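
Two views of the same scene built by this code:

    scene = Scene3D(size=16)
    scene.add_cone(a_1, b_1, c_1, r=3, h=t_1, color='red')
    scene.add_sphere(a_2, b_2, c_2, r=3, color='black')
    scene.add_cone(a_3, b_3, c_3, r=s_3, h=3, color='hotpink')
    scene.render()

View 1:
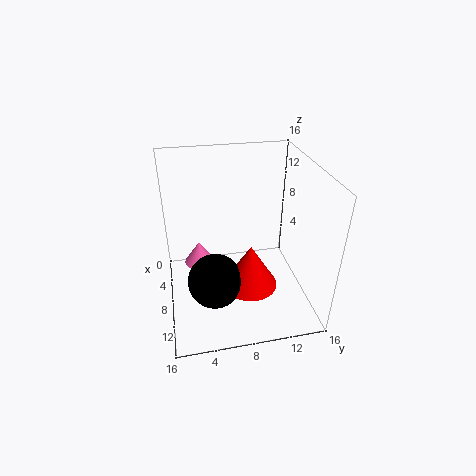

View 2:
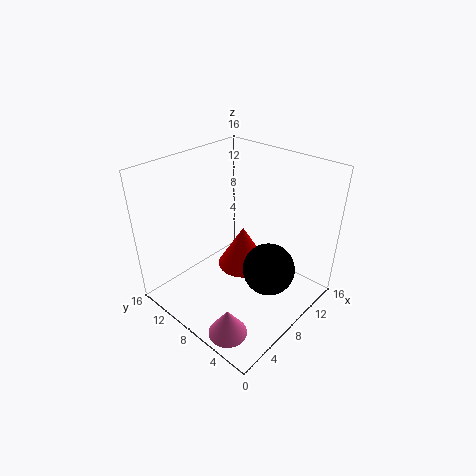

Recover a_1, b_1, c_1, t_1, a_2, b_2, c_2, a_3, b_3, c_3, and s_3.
a_1 = 10; b_1 = 9; c_1 = 3; t_1 = 5; a_2 = 10; b_2 = 5; c_2 = 4; a_3 = 2; b_3 = 4; c_3 = 1; s_3 = 2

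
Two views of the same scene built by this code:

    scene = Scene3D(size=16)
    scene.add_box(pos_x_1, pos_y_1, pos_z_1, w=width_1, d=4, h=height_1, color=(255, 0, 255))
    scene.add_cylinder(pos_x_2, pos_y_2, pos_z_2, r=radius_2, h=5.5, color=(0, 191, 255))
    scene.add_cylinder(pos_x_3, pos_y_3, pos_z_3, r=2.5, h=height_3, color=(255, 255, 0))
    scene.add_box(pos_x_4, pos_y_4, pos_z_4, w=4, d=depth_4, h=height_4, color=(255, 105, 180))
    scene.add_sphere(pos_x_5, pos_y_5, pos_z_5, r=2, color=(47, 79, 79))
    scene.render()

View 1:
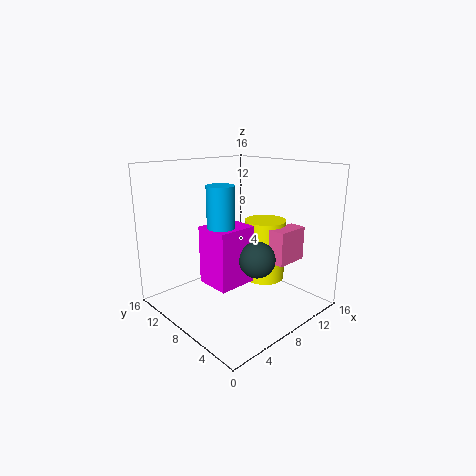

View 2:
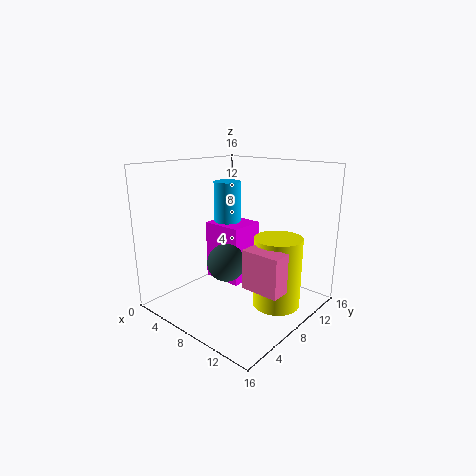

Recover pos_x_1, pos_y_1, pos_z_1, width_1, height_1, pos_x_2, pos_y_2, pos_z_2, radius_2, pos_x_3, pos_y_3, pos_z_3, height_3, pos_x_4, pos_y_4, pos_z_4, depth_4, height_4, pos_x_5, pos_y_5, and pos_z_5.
pos_x_1 = 4.5, pos_y_1 = 6.5, pos_z_1 = 3, width_1 = 4.5, height_1 = 6.5, pos_x_2 = 6, pos_y_2 = 8.5, pos_z_2 = 8.5, radius_2 = 1.5, pos_x_3 = 13, pos_y_3 = 8.5, pos_z_3 = 1.5, height_3 = 7.5, pos_x_4 = 11.5, pos_y_4 = 4.5, pos_z_4 = 4.5, depth_4 = 2, height_4 = 4, pos_x_5 = 8.5, pos_y_5 = 5.5, pos_z_5 = 6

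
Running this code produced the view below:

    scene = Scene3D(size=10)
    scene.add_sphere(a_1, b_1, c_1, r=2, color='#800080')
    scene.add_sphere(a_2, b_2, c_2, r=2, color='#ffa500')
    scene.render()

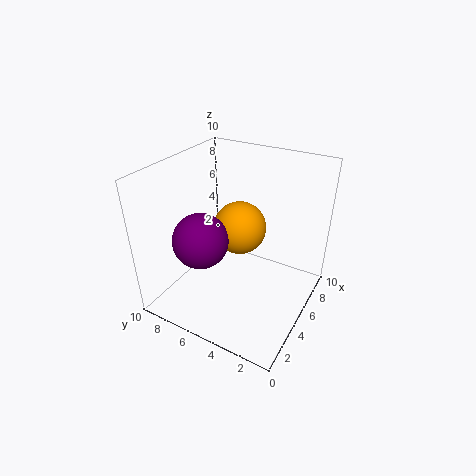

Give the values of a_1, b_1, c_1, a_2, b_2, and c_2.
a_1 = 4
b_1 = 7.5
c_1 = 4.5
a_2 = 7
b_2 = 6
c_2 = 4.5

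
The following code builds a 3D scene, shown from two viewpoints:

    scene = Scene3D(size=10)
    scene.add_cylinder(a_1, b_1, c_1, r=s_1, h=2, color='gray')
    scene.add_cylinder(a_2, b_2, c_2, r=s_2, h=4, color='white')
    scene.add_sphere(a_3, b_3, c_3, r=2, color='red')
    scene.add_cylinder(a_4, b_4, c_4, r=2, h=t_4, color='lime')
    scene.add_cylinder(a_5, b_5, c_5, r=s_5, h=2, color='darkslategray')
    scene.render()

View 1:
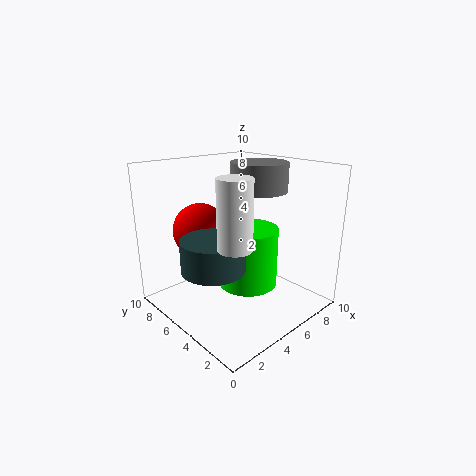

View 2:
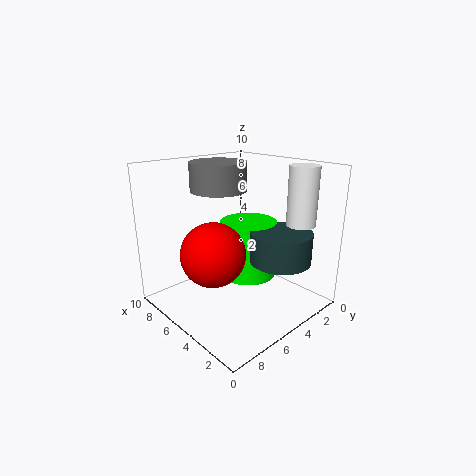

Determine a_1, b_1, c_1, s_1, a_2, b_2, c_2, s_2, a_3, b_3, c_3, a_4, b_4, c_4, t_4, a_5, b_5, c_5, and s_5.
a_1 = 7; b_1 = 5; c_1 = 8; s_1 = 2; a_2 = 2; b_2 = 2; c_2 = 6; s_2 = 1; a_3 = 4; b_3 = 8; c_3 = 5; a_4 = 5; b_4 = 4; c_4 = 2; t_4 = 4; a_5 = 2; b_5 = 4; c_5 = 4; s_5 = 2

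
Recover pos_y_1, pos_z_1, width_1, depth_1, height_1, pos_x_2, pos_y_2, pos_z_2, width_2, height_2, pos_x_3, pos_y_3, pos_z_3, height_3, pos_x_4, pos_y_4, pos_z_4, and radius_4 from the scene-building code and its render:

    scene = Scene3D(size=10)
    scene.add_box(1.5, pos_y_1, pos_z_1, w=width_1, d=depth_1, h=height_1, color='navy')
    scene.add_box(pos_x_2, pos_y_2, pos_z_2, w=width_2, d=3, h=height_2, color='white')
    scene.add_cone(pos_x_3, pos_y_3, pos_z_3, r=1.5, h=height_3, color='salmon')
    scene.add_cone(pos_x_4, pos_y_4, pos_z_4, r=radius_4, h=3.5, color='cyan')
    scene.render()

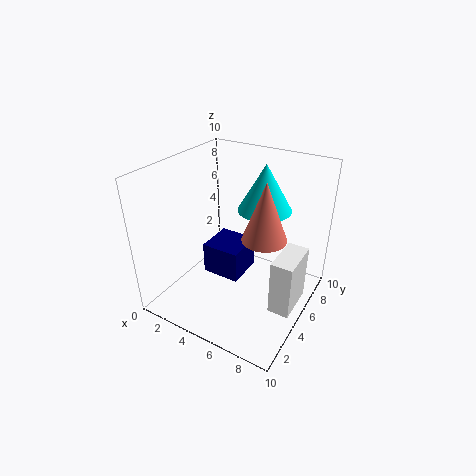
pos_y_1 = 5.5, pos_z_1 = 0.5, width_1 = 3, depth_1 = 3, height_1 = 2.5, pos_x_2 = 8, pos_y_2 = 4, pos_z_2 = 0.5, width_2 = 1.5, height_2 = 4, pos_x_3 = 7, pos_y_3 = 5, pos_z_3 = 5.5, height_3 = 4, pos_x_4 = 5.5, pos_y_4 = 8, pos_z_4 = 6, radius_4 = 2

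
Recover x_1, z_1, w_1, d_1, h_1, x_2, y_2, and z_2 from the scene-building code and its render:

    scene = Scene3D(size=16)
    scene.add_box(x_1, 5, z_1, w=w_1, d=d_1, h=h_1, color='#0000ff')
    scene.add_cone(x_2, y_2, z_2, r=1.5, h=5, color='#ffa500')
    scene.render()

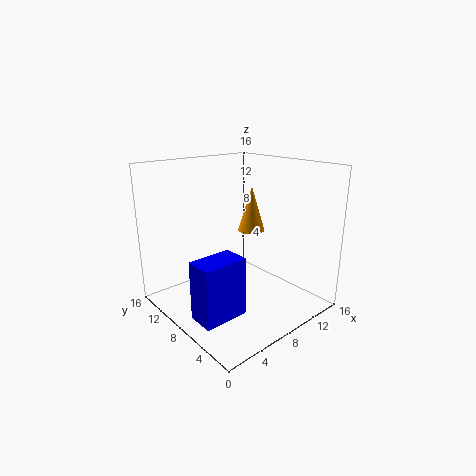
x_1 = 1.5
z_1 = 0.5
w_1 = 5
d_1 = 3
h_1 = 6.5
x_2 = 10
y_2 = 8
z_2 = 8.5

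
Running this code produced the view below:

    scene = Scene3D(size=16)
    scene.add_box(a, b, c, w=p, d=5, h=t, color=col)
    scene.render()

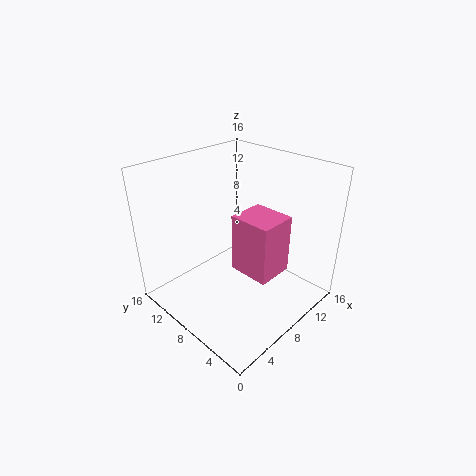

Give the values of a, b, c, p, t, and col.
a = 8.5
b = 4.5
c = 3
p = 4.5
t = 7
col = 'hotpink'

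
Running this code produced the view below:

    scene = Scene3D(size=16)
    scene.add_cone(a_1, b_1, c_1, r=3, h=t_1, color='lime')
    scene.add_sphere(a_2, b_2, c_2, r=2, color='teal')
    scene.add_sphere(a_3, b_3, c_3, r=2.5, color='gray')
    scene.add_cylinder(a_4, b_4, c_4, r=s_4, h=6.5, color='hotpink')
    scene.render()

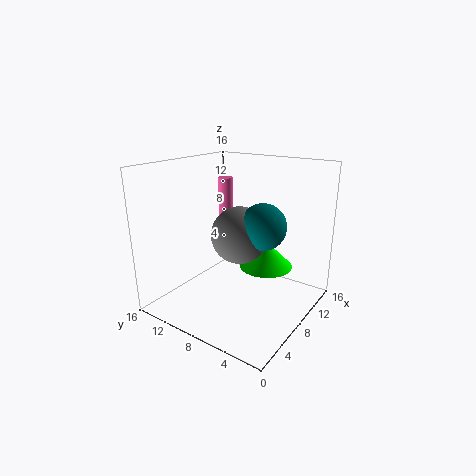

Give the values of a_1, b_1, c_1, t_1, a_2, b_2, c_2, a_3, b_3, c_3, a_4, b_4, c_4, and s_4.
a_1 = 10, b_1 = 5.5, c_1 = 4.5, t_1 = 3, a_2 = 3, b_2 = 2, c_2 = 12, a_3 = 2.5, b_3 = 4, c_3 = 11, a_4 = 14.5, b_4 = 14.5, c_4 = 6.5, s_4 = 1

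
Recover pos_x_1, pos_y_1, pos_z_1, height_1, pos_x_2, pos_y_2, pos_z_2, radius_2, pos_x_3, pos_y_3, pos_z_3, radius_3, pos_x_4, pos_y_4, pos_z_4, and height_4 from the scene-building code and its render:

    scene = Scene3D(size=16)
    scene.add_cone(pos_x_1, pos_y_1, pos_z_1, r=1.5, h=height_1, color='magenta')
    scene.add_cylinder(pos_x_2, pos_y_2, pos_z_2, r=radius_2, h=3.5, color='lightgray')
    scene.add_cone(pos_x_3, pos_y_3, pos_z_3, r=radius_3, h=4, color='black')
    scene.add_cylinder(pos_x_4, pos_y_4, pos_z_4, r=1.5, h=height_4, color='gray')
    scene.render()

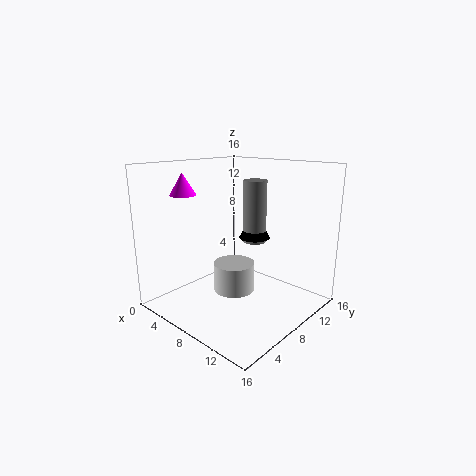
pos_x_1 = 2.5
pos_y_1 = 5
pos_z_1 = 12.5
height_1 = 2.5
pos_x_2 = 6
pos_y_2 = 9.5
pos_z_2 = 0.5
radius_2 = 2.5
pos_x_3 = 5.5
pos_y_3 = 14
pos_z_3 = 6
radius_3 = 2
pos_x_4 = 5.5
pos_y_4 = 14
pos_z_4 = 5.5
height_4 = 8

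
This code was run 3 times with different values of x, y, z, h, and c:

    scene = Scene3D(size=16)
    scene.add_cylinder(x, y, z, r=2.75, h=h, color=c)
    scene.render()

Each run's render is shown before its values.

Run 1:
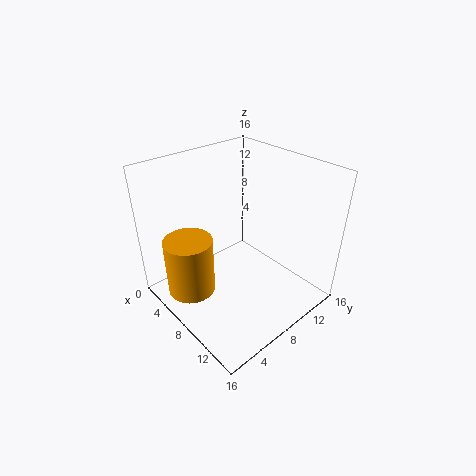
x = 4.75; y = 3.5; z = 1.25; h = 6.75; c = 'orange'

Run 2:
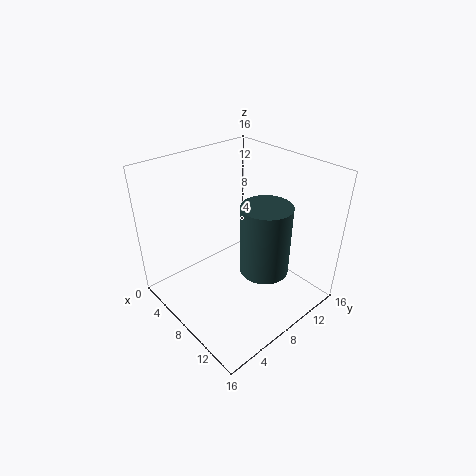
x = 10.5; y = 9.75; z = 4.25; h = 8; c = 'darkslategray'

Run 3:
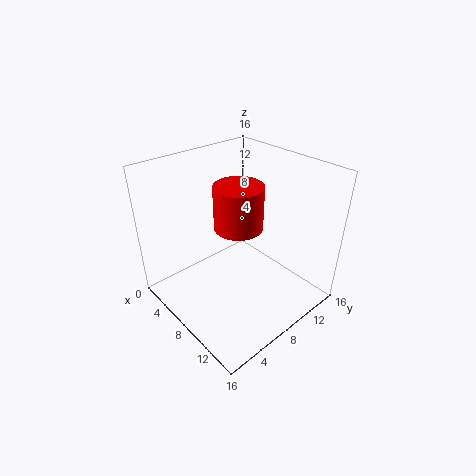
x = 7.25; y = 8.75; z = 8.75; h = 5; c = 'red'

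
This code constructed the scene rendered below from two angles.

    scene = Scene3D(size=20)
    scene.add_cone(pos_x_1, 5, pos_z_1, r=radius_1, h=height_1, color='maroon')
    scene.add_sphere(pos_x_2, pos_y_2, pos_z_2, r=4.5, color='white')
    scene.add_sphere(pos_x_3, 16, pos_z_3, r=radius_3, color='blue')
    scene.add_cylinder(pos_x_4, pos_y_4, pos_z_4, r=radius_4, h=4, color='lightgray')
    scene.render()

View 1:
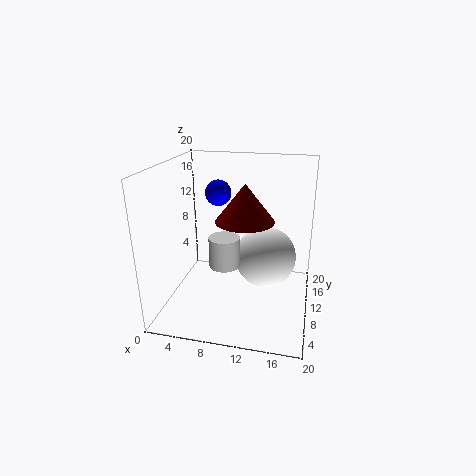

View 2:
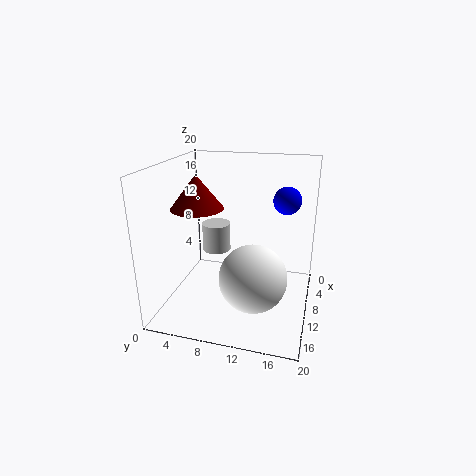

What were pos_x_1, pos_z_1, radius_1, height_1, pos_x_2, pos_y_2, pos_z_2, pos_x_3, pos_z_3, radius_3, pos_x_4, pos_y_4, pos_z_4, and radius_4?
pos_x_1 = 12, pos_z_1 = 14.5, radius_1 = 3.5, height_1 = 4.5, pos_x_2 = 13.5, pos_y_2 = 13, pos_z_2 = 6, pos_x_3 = 5.5, pos_z_3 = 14.5, radius_3 = 2, pos_x_4 = 9, pos_y_4 = 6.5, pos_z_4 = 7.5, radius_4 = 2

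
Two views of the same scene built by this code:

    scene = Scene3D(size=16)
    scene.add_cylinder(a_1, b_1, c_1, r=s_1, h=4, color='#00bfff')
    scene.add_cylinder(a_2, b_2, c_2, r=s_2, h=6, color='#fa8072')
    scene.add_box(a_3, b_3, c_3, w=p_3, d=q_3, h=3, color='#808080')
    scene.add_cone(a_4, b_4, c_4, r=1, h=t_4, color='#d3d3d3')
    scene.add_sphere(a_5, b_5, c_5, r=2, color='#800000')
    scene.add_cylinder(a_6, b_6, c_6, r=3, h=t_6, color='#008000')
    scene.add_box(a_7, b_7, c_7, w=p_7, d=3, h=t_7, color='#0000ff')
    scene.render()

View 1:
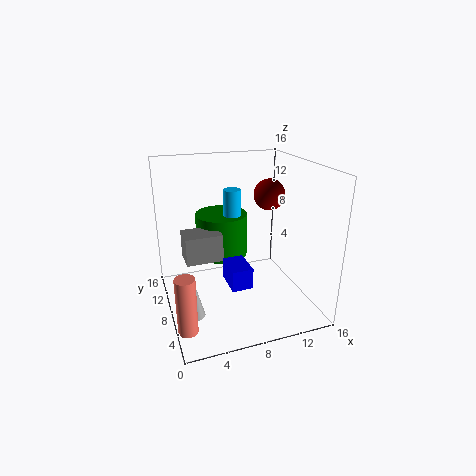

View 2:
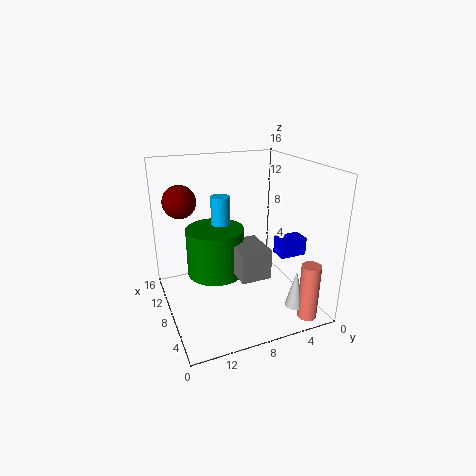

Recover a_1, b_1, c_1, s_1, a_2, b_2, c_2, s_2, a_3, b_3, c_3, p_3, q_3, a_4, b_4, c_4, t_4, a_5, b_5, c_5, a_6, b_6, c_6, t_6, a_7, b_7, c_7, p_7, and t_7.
a_1 = 8, b_1 = 10, c_1 = 9, s_1 = 1, a_2 = 1, b_2 = 3, c_2 = 1, s_2 = 1, a_3 = 2, b_3 = 7, c_3 = 6, p_3 = 4, q_3 = 3, a_4 = 2, b_4 = 4, c_4 = 2, t_4 = 4, a_5 = 14, b_5 = 13, c_5 = 11, a_6 = 7, b_6 = 11, c_6 = 5, t_6 = 5, a_7 = 5, b_7 = 1, c_7 = 6, p_7 = 2, t_7 = 2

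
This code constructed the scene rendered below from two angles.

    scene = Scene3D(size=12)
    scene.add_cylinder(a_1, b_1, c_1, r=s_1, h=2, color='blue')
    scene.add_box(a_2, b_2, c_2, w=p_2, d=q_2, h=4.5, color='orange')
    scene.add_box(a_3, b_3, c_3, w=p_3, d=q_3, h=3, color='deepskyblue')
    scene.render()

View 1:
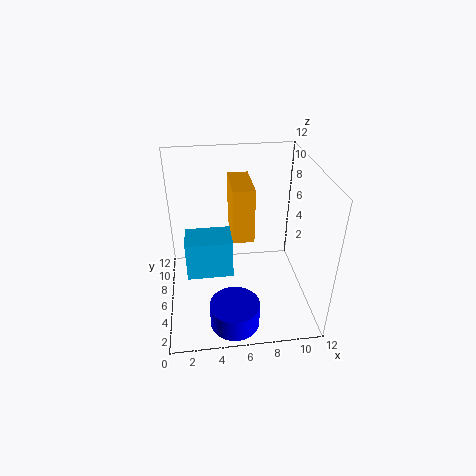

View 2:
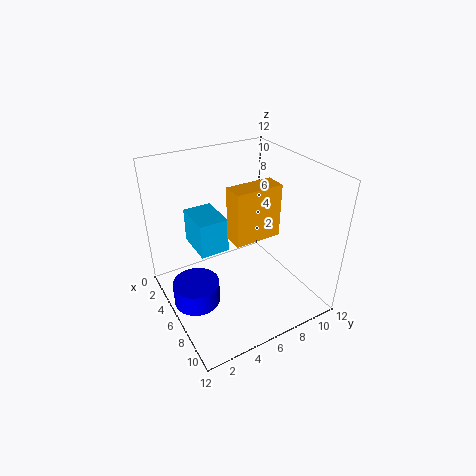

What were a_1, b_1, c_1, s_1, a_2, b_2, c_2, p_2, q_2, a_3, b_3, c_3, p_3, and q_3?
a_1 = 5.25, b_1 = 2.25, c_1 = 0.25, s_1 = 2, a_2 = 5.5, b_2 = 5.25, c_2 = 6, p_2 = 1.75, q_2 = 4, a_3 = 1.75, b_3 = 3, c_3 = 4.5, p_3 = 3.5, q_3 = 2.5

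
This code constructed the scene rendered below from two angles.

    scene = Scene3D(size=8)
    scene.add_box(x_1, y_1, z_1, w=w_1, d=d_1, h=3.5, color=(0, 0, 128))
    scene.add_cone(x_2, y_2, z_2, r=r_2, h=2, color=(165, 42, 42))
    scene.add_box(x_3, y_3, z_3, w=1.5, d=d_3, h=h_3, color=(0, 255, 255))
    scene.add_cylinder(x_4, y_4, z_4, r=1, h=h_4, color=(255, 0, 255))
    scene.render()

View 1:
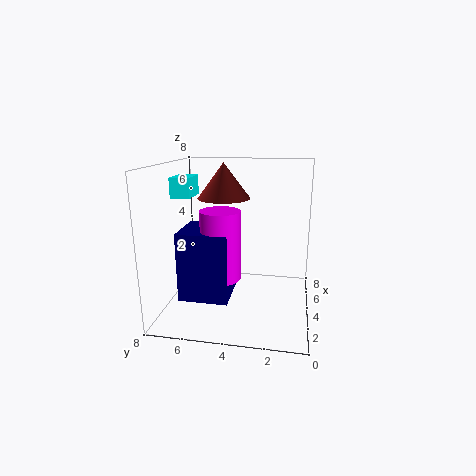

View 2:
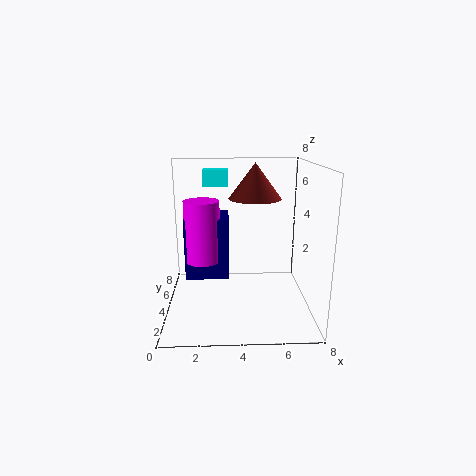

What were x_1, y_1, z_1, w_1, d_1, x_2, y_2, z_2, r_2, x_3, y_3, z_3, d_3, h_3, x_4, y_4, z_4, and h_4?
x_1 = 1, y_1 = 4, z_1 = 1.5, w_1 = 2.5, d_1 = 2.5, x_2 = 5, y_2 = 5, z_2 = 6, r_2 = 1.5, x_3 = 2, y_3 = 6, z_3 = 6.5, d_3 = 1, h_3 = 1, x_4 = 2, y_4 = 4.5, z_4 = 2.5, h_4 = 3.5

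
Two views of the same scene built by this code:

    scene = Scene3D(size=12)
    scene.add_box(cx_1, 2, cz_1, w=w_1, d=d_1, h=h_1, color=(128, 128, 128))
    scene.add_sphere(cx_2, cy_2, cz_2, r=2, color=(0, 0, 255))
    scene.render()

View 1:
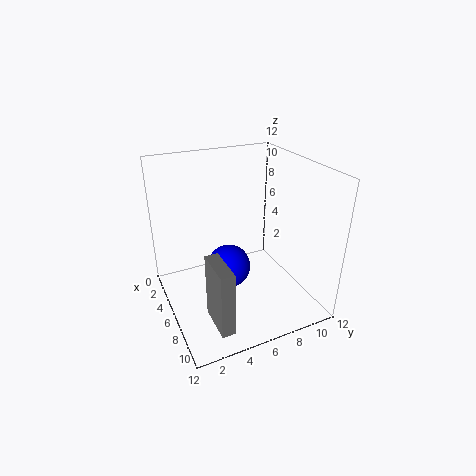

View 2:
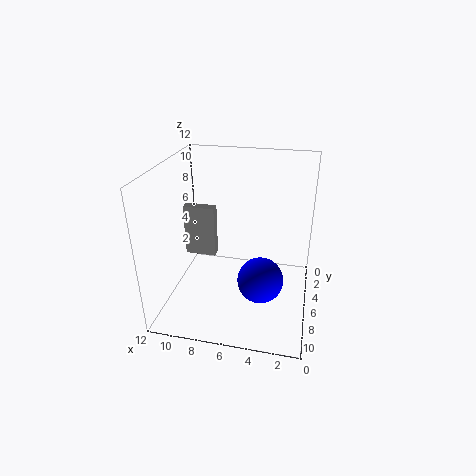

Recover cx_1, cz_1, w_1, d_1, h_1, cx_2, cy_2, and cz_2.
cx_1 = 9
cz_1 = 2
w_1 = 3
d_1 = 1
h_1 = 5
cx_2 = 4
cy_2 = 6
cz_2 = 2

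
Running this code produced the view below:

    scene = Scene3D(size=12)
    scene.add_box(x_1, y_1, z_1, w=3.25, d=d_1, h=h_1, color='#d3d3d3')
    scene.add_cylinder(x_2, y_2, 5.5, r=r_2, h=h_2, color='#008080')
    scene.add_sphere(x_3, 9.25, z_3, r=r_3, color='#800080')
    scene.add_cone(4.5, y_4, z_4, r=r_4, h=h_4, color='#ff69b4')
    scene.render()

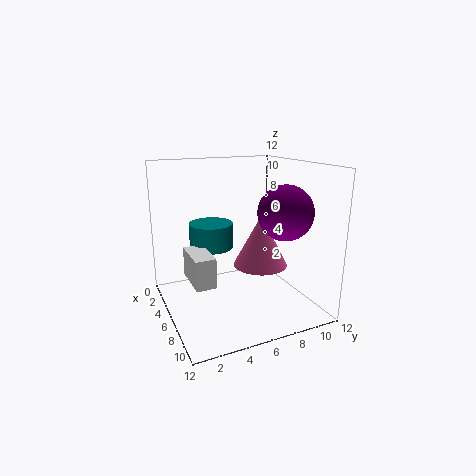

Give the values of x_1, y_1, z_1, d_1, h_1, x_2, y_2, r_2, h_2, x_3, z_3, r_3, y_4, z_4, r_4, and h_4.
x_1 = 6.25
y_1 = 1.25
z_1 = 3.75
d_1 = 1.5
h_1 = 2.25
x_2 = 5.75
y_2 = 3.75
r_2 = 1.75
h_2 = 2
x_3 = 8
z_3 = 8.25
r_3 = 2.25
y_4 = 9
z_4 = 2.5
r_4 = 2.5
h_4 = 4.75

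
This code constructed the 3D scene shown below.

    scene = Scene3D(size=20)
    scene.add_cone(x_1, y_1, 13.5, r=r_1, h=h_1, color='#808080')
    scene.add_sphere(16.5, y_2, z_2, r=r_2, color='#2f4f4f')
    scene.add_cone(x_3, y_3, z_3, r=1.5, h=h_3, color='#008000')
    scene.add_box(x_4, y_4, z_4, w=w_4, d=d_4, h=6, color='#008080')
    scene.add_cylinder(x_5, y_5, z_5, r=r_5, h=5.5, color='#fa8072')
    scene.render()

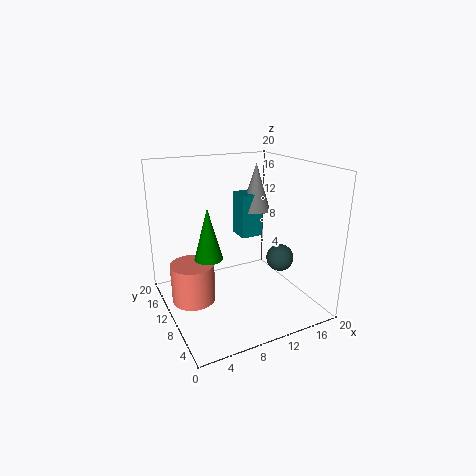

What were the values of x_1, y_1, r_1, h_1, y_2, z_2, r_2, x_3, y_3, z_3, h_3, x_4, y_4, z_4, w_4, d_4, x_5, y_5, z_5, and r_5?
x_1 = 13, y_1 = 10.5, r_1 = 2, h_1 = 6.5, y_2 = 9, z_2 = 6, r_2 = 2, x_3 = 2.5, y_3 = 2, z_3 = 12, h_3 = 5.5, x_4 = 10.5, y_4 = 9.5, z_4 = 10, w_4 = 3, d_4 = 3, x_5 = 3.5, y_5 = 11, z_5 = 1.5, r_5 = 3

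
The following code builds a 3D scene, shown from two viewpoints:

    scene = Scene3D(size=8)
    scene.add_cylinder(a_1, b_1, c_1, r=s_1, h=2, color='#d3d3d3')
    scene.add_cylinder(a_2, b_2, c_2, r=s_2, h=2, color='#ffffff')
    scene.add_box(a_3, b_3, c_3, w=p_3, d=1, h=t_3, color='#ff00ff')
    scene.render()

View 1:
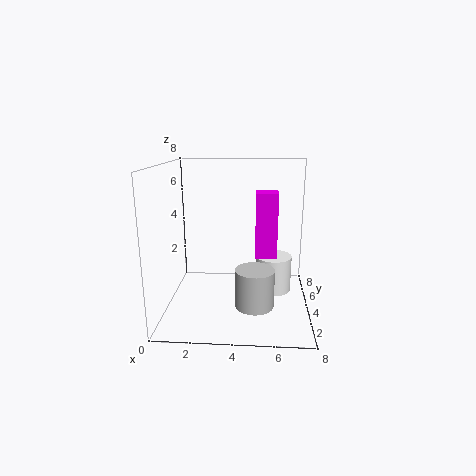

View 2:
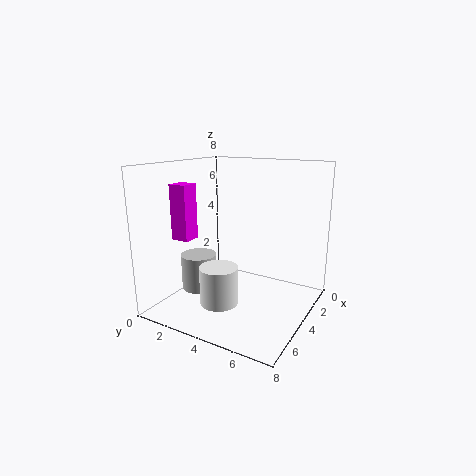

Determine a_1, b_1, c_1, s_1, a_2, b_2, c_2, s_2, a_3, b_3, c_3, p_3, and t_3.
a_1 = 5
b_1 = 2
c_1 = 1
s_1 = 1
a_2 = 6
b_2 = 4
c_2 = 1
s_2 = 1
a_3 = 5
b_3 = 1
c_3 = 4
p_3 = 1
t_3 = 3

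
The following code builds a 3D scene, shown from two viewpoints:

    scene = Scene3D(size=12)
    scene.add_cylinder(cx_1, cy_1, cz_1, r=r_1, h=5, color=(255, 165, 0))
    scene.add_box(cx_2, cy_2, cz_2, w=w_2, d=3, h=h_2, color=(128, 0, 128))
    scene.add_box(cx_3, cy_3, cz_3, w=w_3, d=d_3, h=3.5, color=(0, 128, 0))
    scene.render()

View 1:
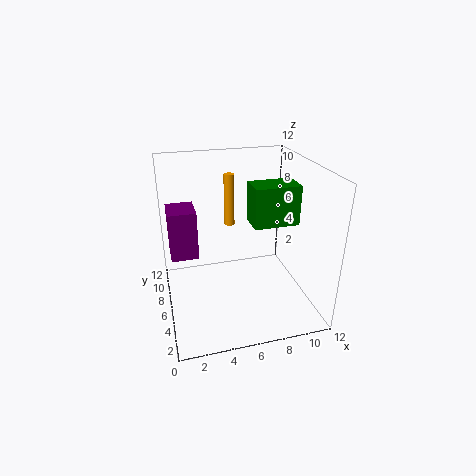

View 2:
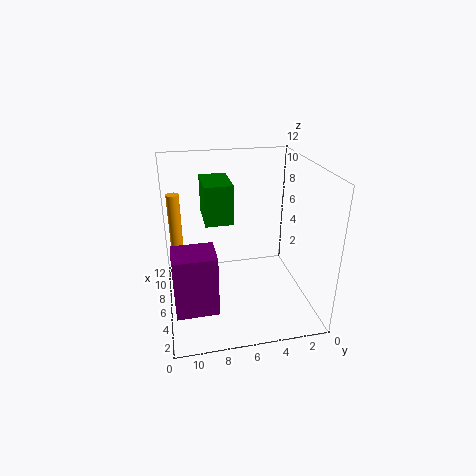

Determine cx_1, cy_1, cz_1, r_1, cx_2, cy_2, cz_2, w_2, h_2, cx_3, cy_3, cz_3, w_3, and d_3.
cx_1 = 6.5; cy_1 = 11; cz_1 = 5; r_1 = 0.5; cx_2 = 0.5; cy_2 = 8.5; cz_2 = 3; w_2 = 2.5; h_2 = 4.5; cx_3 = 7.5; cy_3 = 6; cz_3 = 6.5; w_3 = 4; d_3 = 2.5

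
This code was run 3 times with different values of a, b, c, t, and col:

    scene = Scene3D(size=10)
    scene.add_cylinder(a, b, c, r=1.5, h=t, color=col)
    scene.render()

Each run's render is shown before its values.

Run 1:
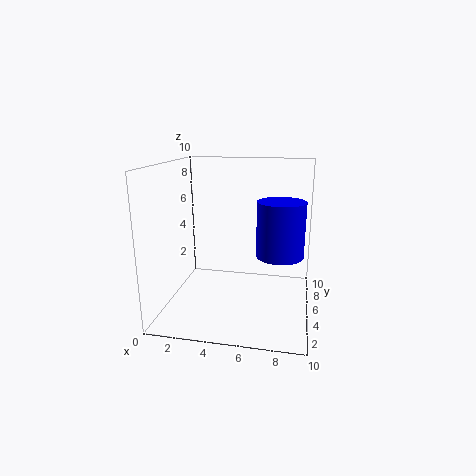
a = 8; b = 3.5; c = 4.5; t = 3.5; col = 'blue'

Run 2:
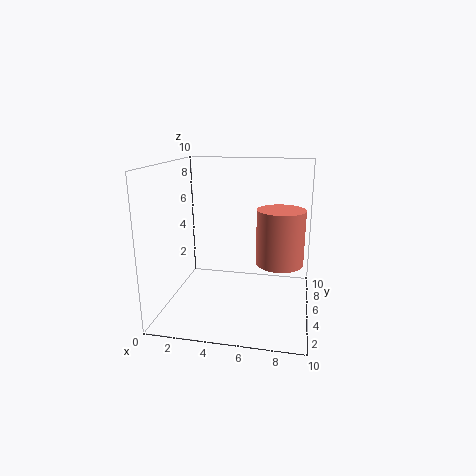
a = 8; b = 3.5; c = 4; t = 3.5; col = 'salmon'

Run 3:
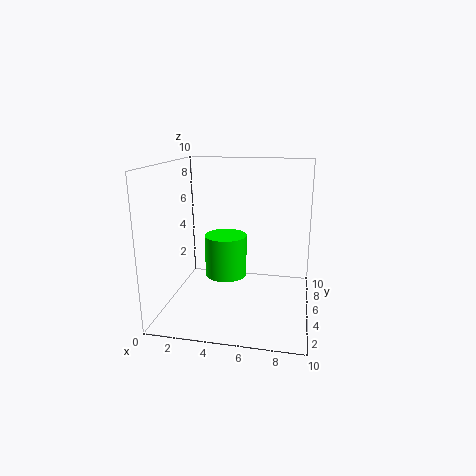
a = 4; b = 5.5; c = 2; t = 3; col = 'lime'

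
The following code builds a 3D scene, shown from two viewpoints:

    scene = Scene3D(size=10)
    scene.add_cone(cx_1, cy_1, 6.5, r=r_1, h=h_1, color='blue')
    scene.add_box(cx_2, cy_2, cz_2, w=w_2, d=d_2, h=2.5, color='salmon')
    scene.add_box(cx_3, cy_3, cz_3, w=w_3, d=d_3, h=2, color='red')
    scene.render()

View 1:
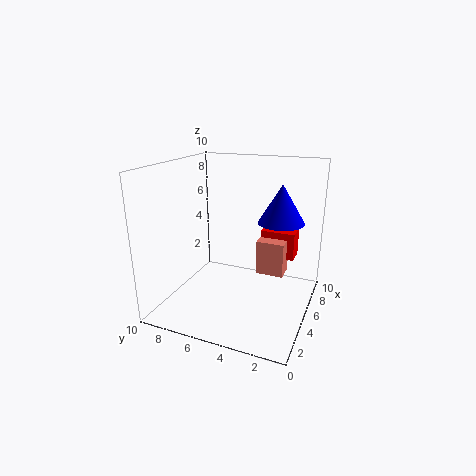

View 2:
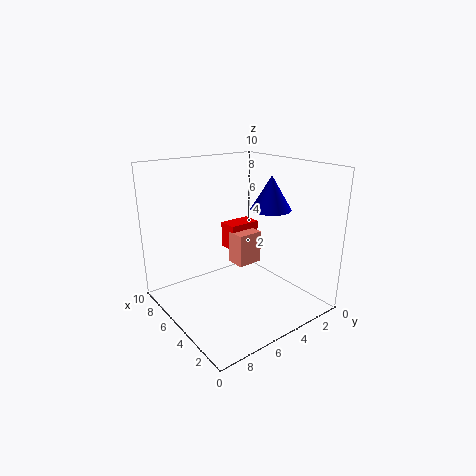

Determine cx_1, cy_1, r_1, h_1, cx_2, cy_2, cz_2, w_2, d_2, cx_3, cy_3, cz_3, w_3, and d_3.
cx_1 = 5, cy_1 = 2, r_1 = 1.5, h_1 = 2.5, cx_2 = 6, cy_2 = 2, cz_2 = 2, w_2 = 1.5, d_2 = 2, cx_3 = 7, cy_3 = 1.5, cz_3 = 3, w_3 = 1.5, d_3 = 2.5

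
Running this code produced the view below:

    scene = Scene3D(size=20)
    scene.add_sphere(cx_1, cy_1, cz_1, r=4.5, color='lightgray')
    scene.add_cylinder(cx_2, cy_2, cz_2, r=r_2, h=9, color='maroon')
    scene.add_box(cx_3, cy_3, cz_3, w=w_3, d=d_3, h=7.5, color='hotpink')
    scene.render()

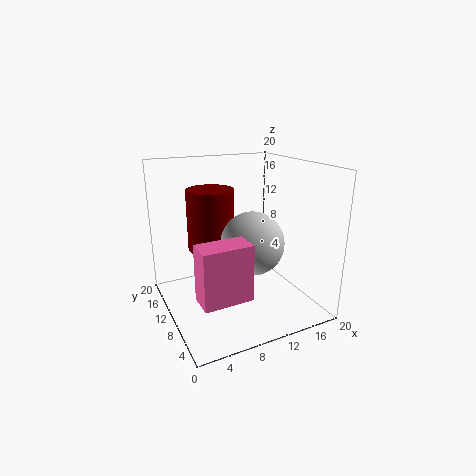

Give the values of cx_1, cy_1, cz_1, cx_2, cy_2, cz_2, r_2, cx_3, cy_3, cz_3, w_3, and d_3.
cx_1 = 12, cy_1 = 9.5, cz_1 = 9, cx_2 = 8, cy_2 = 15, cz_2 = 7, r_2 = 3.5, cx_3 = 2.5, cy_3 = 3.5, cz_3 = 4, w_3 = 6.5, d_3 = 3.5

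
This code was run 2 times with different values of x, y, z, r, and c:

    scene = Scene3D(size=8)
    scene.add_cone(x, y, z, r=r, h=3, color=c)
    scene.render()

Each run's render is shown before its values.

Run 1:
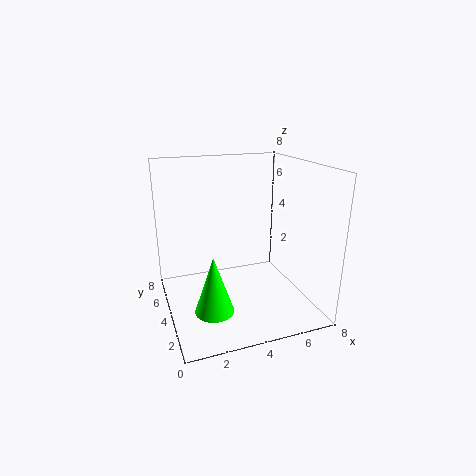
x = 2; y = 2; z = 1; r = 1; c = 'lime'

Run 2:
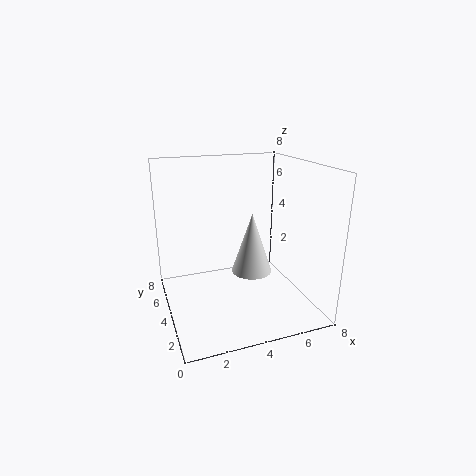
x = 4; y = 2; z = 3; r = 1; c = 'lightgray'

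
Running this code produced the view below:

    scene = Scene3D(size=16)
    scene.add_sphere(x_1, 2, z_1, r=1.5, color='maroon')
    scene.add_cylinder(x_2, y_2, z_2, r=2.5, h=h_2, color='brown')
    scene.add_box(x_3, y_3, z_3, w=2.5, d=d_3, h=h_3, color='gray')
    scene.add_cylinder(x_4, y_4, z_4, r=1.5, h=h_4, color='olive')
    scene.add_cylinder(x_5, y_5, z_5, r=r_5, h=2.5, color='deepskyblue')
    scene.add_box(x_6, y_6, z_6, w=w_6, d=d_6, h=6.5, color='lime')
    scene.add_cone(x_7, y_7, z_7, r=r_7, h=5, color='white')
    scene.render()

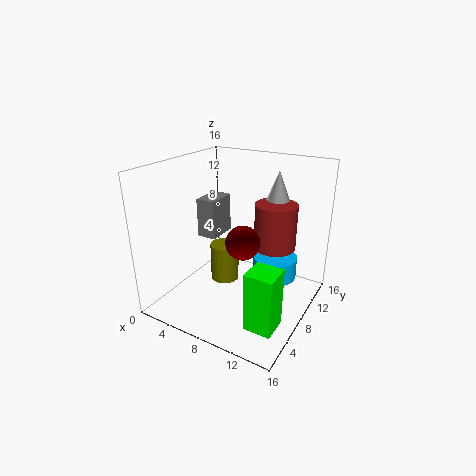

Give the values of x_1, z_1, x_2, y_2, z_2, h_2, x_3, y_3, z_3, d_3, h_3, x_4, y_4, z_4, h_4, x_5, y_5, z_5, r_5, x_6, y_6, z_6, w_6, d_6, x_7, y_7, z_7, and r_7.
x_1 = 12; z_1 = 11; x_2 = 10.5; y_2 = 12.5; z_2 = 5.5; h_2 = 5.5; x_3 = 0.5; y_3 = 10.5; z_3 = 5.5; d_3 = 4; h_3 = 5; x_4 = 7.5; y_4 = 6; z_4 = 4; h_4 = 4; x_5 = 11.5; y_5 = 10.5; z_5 = 3; r_5 = 2.5; x_6 = 11.5; y_6 = 3; z_6 = 0.5; w_6 = 3; d_6 = 3; x_7 = 10; y_7 = 14; z_7 = 9.5; r_7 = 2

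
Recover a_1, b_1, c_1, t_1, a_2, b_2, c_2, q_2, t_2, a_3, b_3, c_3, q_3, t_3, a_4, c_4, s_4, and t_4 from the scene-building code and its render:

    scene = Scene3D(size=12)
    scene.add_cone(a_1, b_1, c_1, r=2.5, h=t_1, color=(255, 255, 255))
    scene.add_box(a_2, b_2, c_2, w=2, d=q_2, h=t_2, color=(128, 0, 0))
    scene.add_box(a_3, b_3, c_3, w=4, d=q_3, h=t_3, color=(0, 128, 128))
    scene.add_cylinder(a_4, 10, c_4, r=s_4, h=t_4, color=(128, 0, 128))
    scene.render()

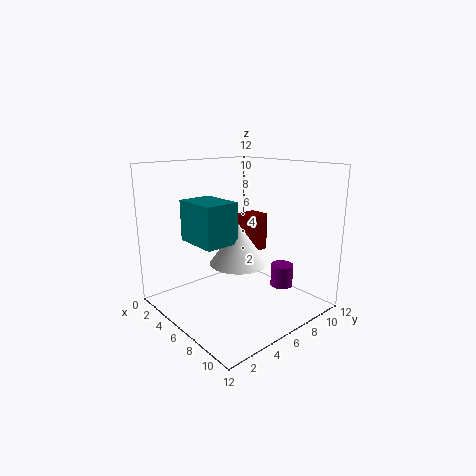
a_1 = 5.5, b_1 = 6.5, c_1 = 3.5, t_1 = 3.5, a_2 = 2.5, b_2 = 8.5, c_2 = 3.5, q_2 = 2.5, t_2 = 3.5, a_3 = 2, b_3 = 3, c_3 = 5.5, q_3 = 3, t_3 = 3.5, a_4 = 7.5, c_4 = 1, s_4 = 1, t_4 = 2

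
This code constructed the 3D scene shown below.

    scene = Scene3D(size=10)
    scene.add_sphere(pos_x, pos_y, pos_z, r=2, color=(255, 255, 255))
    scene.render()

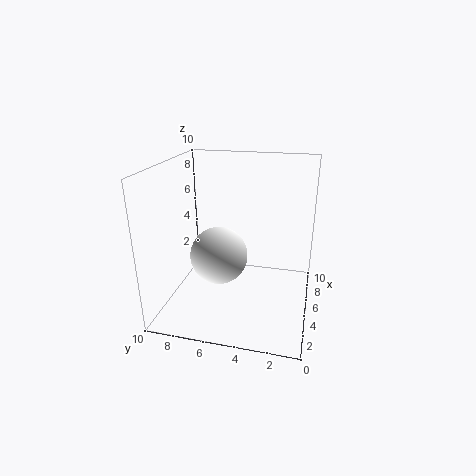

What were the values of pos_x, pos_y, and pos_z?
pos_x = 4.5
pos_y = 6.25
pos_z = 3.75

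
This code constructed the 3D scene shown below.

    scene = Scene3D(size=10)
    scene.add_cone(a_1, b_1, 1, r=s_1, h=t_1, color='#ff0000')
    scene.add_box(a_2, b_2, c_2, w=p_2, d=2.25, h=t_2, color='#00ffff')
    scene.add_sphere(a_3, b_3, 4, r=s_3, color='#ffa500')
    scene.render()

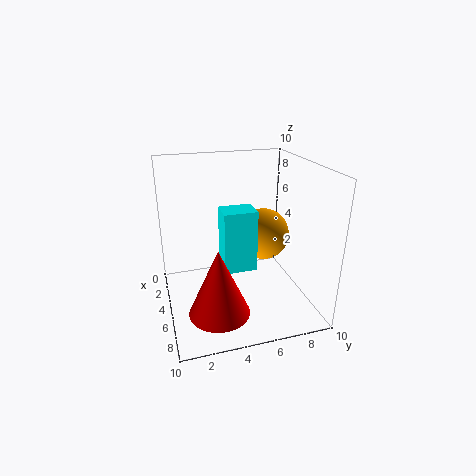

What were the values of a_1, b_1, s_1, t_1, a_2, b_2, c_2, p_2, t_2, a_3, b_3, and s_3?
a_1 = 7.5, b_1 = 3, s_1 = 2, t_1 = 4.5, a_2 = 4.5, b_2 = 3.75, c_2 = 3, p_2 = 1.75, t_2 = 4.25, a_3 = 2.75, b_3 = 7.75, s_3 = 2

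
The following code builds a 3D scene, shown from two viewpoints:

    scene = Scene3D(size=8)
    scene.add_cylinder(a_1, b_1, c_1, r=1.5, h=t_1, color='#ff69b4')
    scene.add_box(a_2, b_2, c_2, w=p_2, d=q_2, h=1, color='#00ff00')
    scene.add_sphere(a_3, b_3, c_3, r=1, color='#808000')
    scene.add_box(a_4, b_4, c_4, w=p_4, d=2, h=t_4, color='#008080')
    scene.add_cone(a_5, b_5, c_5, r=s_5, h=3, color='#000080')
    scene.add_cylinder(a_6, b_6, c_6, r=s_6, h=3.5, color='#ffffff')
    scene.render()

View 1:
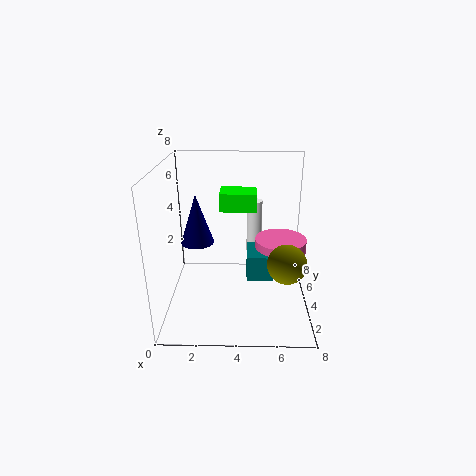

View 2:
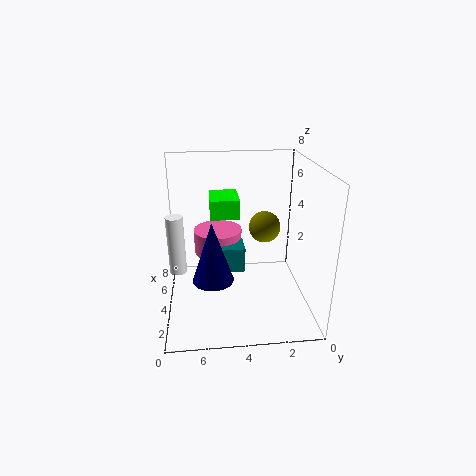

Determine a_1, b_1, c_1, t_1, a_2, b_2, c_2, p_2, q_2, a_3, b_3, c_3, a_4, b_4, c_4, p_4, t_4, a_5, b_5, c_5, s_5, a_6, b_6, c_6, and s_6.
a_1 = 6.5; b_1 = 5; c_1 = 2; t_1 = 1.5; a_2 = 3; b_2 = 4; c_2 = 5.5; p_2 = 2; q_2 = 1.5; a_3 = 6.5; b_3 = 2; c_3 = 3.5; a_4 = 4.5; b_4 = 3.5; c_4 = 1.5; p_4 = 1.5; t_4 = 1.5; a_5 = 1.5; b_5 = 5.5; c_5 = 3; s_5 = 1; a_6 = 5; b_6 = 7.5; c_6 = 1.5; s_6 = 0.5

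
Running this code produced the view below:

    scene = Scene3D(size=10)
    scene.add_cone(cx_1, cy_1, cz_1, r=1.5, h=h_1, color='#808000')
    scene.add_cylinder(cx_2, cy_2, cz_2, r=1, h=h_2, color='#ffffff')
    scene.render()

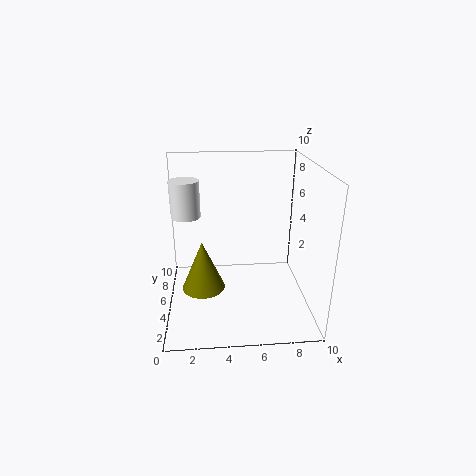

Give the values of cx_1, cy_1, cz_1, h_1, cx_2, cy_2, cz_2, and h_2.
cx_1 = 2.5; cy_1 = 4.5; cz_1 = 1.5; h_1 = 3.5; cx_2 = 1.5; cy_2 = 5.5; cz_2 = 6.5; h_2 = 2.5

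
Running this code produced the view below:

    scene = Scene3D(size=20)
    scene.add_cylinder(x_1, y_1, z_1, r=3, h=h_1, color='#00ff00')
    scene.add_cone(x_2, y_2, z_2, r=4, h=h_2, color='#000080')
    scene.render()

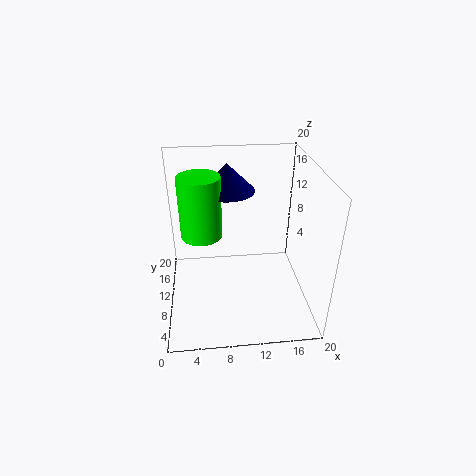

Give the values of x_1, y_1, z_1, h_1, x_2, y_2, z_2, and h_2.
x_1 = 5; y_1 = 13; z_1 = 9; h_1 = 9; x_2 = 9; y_2 = 15; z_2 = 15; h_2 = 4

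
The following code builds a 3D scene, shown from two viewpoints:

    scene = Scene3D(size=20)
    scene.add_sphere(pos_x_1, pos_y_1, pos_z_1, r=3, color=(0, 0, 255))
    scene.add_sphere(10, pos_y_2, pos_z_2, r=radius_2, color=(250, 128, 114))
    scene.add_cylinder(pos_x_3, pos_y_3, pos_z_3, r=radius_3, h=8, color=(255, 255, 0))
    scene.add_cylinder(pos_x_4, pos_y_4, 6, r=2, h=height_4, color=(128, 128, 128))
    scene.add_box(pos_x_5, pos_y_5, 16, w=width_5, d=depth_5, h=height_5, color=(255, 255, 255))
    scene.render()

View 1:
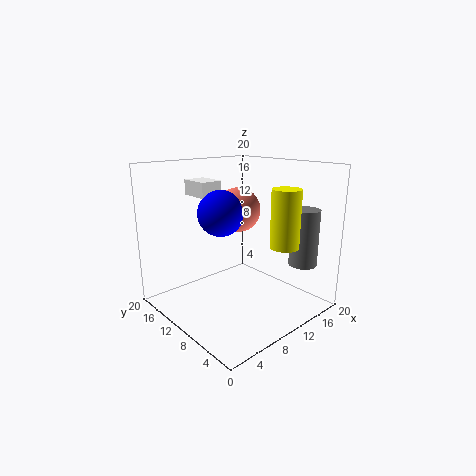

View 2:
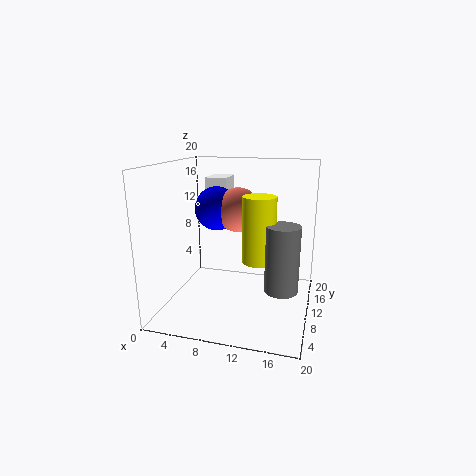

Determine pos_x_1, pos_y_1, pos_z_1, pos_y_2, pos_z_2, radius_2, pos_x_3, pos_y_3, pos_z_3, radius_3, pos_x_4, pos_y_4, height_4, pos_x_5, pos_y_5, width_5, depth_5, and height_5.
pos_x_1 = 7
pos_y_1 = 10
pos_z_1 = 14
pos_y_2 = 10
pos_z_2 = 14
radius_2 = 3
pos_x_3 = 14
pos_y_3 = 5
pos_z_3 = 9
radius_3 = 2
pos_x_4 = 17
pos_y_4 = 4
height_4 = 8
pos_x_5 = 5
pos_y_5 = 11
width_5 = 3
depth_5 = 4
height_5 = 2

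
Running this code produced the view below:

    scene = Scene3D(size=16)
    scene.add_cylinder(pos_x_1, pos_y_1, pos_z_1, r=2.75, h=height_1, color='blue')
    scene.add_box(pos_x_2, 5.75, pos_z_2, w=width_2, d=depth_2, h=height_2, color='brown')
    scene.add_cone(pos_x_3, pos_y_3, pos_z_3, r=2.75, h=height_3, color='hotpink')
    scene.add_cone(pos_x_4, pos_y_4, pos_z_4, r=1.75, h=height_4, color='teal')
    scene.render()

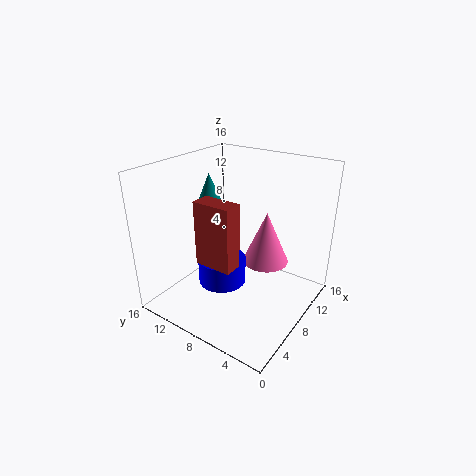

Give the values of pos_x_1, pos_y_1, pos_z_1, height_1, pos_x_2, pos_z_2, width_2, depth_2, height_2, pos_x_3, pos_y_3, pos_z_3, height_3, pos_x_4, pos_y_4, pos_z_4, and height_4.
pos_x_1 = 7.25; pos_y_1 = 9.75; pos_z_1 = 2.25; height_1 = 3; pos_x_2 = 3; pos_z_2 = 6.75; width_2 = 2; depth_2 = 4; height_2 = 6.75; pos_x_3 = 11.75; pos_y_3 = 6.5; pos_z_3 = 3.75; height_3 = 6.25; pos_x_4 = 10; pos_y_4 = 13.5; pos_z_4 = 9.75; height_4 = 4.25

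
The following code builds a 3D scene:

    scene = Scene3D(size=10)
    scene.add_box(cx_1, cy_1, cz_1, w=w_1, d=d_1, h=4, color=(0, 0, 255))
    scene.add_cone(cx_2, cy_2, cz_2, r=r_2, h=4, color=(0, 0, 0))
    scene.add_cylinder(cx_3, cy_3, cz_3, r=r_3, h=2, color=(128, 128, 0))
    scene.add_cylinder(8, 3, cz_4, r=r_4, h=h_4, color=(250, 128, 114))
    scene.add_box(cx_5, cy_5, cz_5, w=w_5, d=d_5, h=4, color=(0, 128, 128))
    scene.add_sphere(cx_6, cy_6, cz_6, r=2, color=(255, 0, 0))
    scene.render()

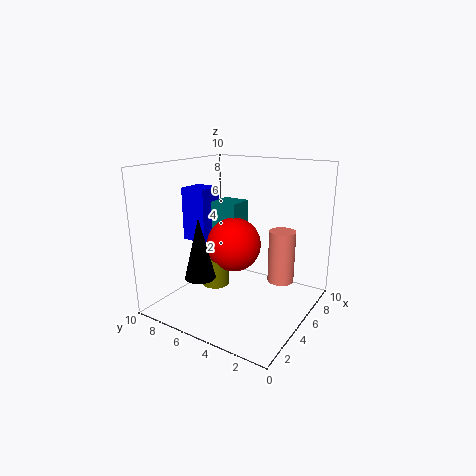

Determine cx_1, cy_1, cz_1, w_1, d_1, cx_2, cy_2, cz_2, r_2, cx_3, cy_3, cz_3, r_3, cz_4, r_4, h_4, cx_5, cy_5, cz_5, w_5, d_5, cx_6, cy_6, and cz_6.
cx_1 = 5, cy_1 = 8, cz_1 = 4, w_1 = 2, d_1 = 2, cx_2 = 2, cy_2 = 6, cz_2 = 3, r_2 = 1, cx_3 = 5, cy_3 = 7, cz_3 = 1, r_3 = 1, cz_4 = 1, r_4 = 1, h_4 = 4, cx_5 = 6, cy_5 = 6, cz_5 = 3, w_5 = 2, d_5 = 2, cx_6 = 6, cy_6 = 6, cz_6 = 4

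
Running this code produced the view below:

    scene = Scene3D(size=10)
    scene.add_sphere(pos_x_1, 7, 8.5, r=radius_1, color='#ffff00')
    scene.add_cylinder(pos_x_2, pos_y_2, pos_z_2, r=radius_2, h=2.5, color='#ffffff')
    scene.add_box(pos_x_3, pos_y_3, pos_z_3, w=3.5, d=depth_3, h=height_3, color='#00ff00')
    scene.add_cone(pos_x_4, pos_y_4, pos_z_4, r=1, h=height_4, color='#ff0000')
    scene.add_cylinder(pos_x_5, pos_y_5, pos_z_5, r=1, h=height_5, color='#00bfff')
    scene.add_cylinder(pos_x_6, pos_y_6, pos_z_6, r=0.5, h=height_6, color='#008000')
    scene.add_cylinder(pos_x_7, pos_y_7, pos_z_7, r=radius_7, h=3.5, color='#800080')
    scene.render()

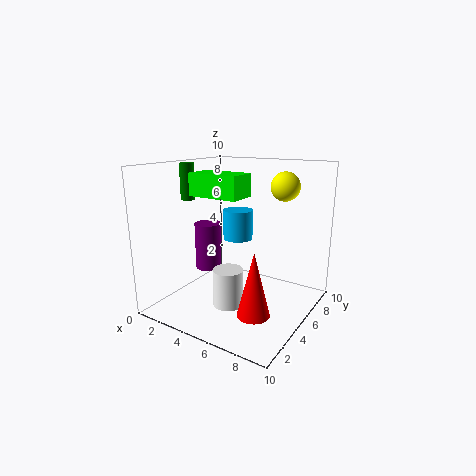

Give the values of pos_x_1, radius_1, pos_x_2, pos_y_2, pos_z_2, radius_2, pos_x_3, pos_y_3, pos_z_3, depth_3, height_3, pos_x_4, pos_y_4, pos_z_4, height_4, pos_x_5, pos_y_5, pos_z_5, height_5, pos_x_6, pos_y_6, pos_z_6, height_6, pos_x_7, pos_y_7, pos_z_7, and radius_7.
pos_x_1 = 7.5, radius_1 = 1, pos_x_2 = 5.5, pos_y_2 = 3, pos_z_2 = 1, radius_2 = 1, pos_x_3 = 2.5, pos_y_3 = 3, pos_z_3 = 8, depth_3 = 2, height_3 = 1.5, pos_x_4 = 8, pos_y_4 = 2, pos_z_4 = 1.5, height_4 = 4, pos_x_5 = 5, pos_y_5 = 5, pos_z_5 = 5, height_5 = 2, pos_x_6 = 1.5, pos_y_6 = 4, pos_z_6 = 7.5, height_6 = 2.5, pos_x_7 = 2, pos_y_7 = 5.5, pos_z_7 = 2, radius_7 = 1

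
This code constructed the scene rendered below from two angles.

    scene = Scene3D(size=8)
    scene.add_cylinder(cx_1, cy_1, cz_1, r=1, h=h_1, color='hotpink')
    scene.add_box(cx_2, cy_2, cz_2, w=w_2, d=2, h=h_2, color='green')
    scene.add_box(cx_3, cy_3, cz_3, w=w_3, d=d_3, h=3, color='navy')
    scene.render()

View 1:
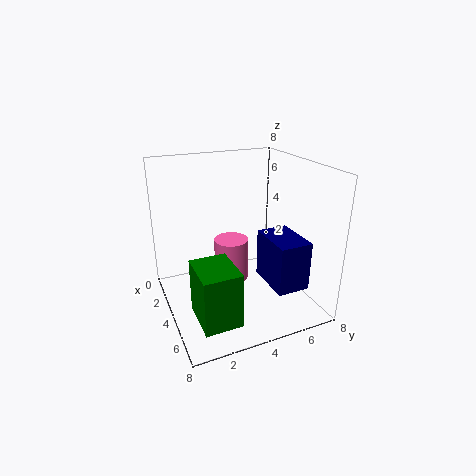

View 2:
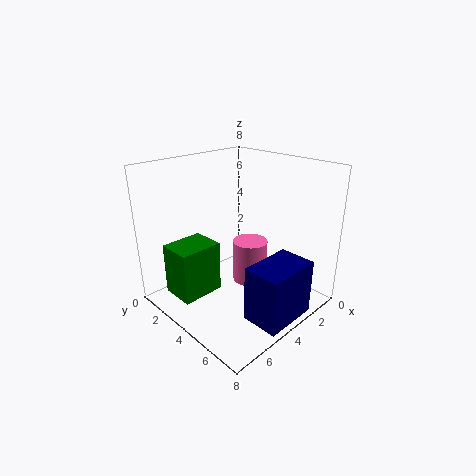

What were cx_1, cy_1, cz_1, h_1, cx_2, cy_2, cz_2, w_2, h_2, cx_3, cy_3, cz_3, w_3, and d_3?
cx_1 = 3, cy_1 = 4, cz_1 = 1, h_1 = 2.5, cx_2 = 4.5, cy_2 = 1, cz_2 = 0.5, w_2 = 2.5, h_2 = 3, cx_3 = 2.5, cy_3 = 6, cz_3 = 0.5, w_3 = 3, d_3 = 2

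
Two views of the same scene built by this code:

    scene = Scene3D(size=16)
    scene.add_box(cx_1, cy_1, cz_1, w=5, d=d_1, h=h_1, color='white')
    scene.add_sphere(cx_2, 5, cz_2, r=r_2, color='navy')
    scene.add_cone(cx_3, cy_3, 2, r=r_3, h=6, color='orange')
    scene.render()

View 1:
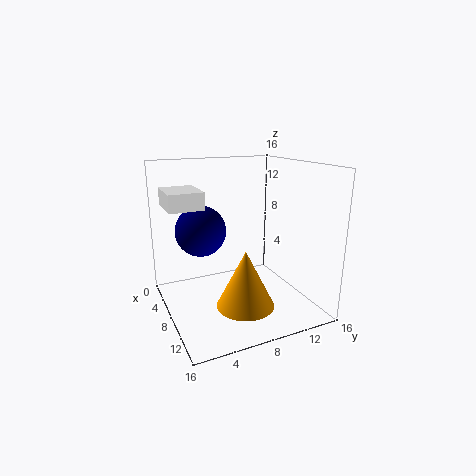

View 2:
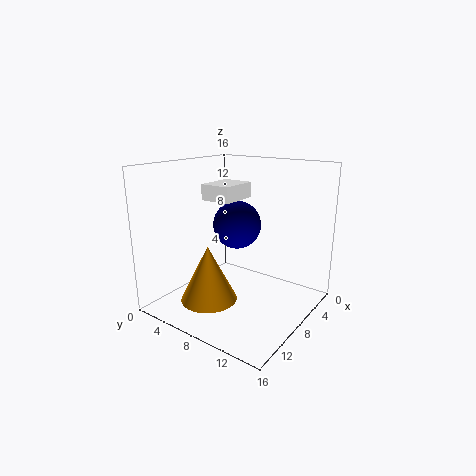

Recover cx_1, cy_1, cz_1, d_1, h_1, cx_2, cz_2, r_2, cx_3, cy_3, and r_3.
cx_1 = 1
cy_1 = 1
cz_1 = 11
d_1 = 4
h_1 = 2
cx_2 = 4
cz_2 = 8
r_2 = 3
cx_3 = 12
cy_3 = 7
r_3 = 3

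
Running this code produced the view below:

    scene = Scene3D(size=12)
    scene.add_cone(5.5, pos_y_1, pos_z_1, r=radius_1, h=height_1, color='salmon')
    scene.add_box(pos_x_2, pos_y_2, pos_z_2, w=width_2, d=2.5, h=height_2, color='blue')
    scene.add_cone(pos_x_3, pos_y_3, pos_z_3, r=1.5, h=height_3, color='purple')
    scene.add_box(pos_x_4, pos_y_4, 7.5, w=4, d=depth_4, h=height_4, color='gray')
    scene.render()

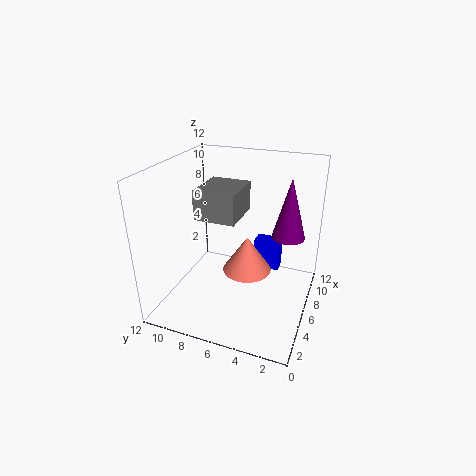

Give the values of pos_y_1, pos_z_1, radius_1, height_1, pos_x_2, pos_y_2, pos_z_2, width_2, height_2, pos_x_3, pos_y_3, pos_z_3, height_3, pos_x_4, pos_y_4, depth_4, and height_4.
pos_y_1 = 5; pos_z_1 = 3.5; radius_1 = 2; height_1 = 3; pos_x_2 = 10.5; pos_y_2 = 3.5; pos_z_2 = 0.5; width_2 = 1.5; height_2 = 3; pos_x_3 = 9.5; pos_y_3 = 2.5; pos_z_3 = 5; height_3 = 5.5; pos_x_4 = 5; pos_y_4 = 6; depth_4 = 3.5; height_4 = 2.5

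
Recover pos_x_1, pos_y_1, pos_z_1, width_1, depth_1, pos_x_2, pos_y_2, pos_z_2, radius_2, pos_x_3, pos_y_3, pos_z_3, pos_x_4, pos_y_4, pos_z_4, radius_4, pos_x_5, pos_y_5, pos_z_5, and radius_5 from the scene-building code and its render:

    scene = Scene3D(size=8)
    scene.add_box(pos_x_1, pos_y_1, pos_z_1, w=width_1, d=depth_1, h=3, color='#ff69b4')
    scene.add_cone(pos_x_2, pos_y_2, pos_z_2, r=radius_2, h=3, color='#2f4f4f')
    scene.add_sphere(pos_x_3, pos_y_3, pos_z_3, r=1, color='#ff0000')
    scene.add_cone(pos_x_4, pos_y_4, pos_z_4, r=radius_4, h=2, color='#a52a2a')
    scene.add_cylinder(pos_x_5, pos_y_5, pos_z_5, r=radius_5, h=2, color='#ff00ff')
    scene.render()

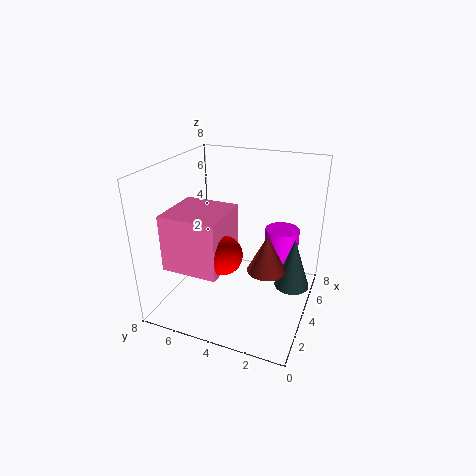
pos_x_1 = 1; pos_y_1 = 4; pos_z_1 = 3; width_1 = 3; depth_1 = 3; pos_x_2 = 5; pos_y_2 = 1; pos_z_2 = 1; radius_2 = 1; pos_x_3 = 2; pos_y_3 = 4; pos_z_3 = 4; pos_x_4 = 3; pos_y_4 = 2; pos_z_4 = 3; radius_4 = 1; pos_x_5 = 6; pos_y_5 = 2; pos_z_5 = 2; radius_5 = 1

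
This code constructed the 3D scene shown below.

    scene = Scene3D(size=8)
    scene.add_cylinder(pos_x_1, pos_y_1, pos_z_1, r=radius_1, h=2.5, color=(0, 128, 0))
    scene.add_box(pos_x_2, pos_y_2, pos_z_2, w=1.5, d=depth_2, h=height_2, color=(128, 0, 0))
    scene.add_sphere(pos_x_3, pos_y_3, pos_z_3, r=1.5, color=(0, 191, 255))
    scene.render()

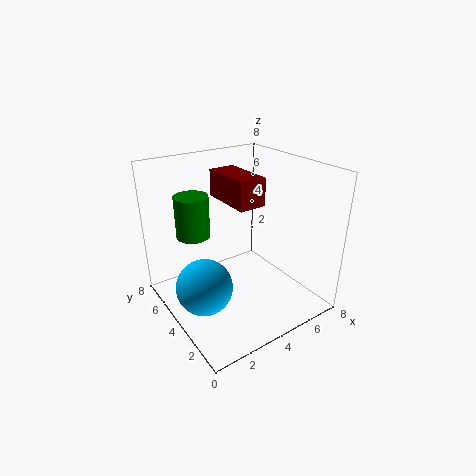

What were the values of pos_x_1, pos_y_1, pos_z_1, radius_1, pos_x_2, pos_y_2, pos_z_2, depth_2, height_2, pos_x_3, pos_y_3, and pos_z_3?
pos_x_1 = 2.5; pos_y_1 = 6.5; pos_z_1 = 3.5; radius_1 = 1; pos_x_2 = 3.5; pos_y_2 = 3; pos_z_2 = 6; depth_2 = 3; height_2 = 1.5; pos_x_3 = 1.5; pos_y_3 = 3.5; pos_z_3 = 2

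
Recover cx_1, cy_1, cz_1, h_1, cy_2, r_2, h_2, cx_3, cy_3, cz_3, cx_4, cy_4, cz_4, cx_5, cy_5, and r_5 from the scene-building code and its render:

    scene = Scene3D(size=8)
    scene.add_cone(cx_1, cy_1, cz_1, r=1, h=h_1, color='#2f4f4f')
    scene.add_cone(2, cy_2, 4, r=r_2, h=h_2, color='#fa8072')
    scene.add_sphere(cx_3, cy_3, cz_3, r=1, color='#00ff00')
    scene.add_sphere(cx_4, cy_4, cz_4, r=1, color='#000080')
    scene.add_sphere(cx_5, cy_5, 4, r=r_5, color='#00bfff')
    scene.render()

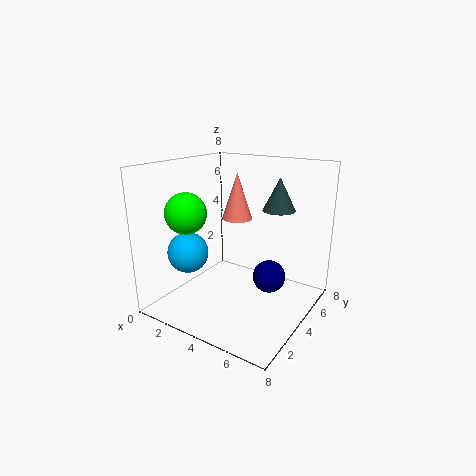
cx_1 = 5; cy_1 = 7; cz_1 = 5; h_1 = 2; cy_2 = 7; r_2 = 1; h_2 = 3; cx_3 = 3; cy_3 = 1; cz_3 = 6; cx_4 = 5; cy_4 = 6; cz_4 = 1; cx_5 = 3; cy_5 = 1; r_5 = 1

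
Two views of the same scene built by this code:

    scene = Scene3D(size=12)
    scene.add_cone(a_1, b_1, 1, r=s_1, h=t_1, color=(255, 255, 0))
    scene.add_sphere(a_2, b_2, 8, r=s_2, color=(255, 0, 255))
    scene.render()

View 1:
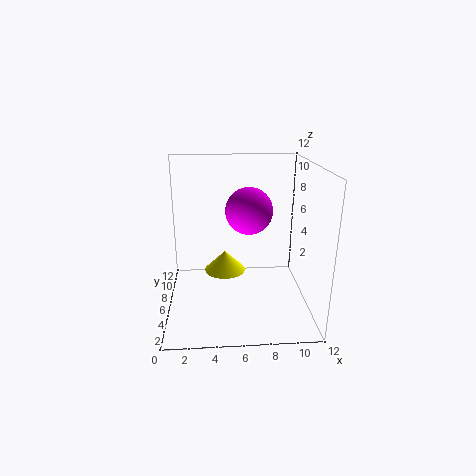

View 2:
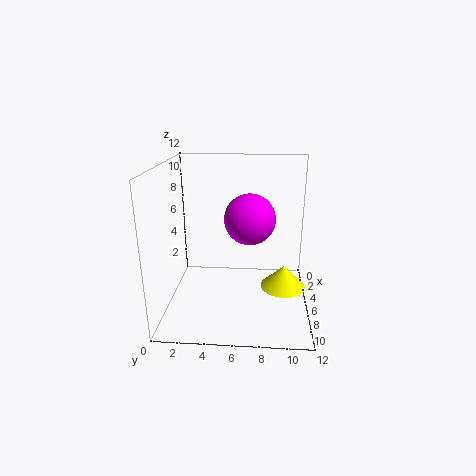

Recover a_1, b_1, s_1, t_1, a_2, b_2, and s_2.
a_1 = 5; b_1 = 10; s_1 = 2; t_1 = 2; a_2 = 7; b_2 = 7; s_2 = 2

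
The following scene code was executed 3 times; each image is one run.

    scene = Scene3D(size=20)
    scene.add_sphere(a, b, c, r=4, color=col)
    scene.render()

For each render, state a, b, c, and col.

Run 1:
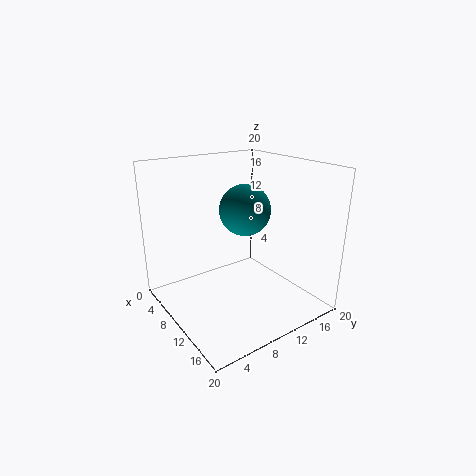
a = 5.5, b = 14.5, c = 12, col = 'teal'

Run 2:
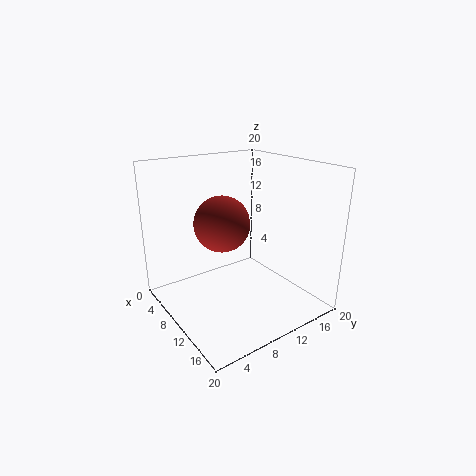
a = 7.5, b = 9, c = 11.5, col = 'brown'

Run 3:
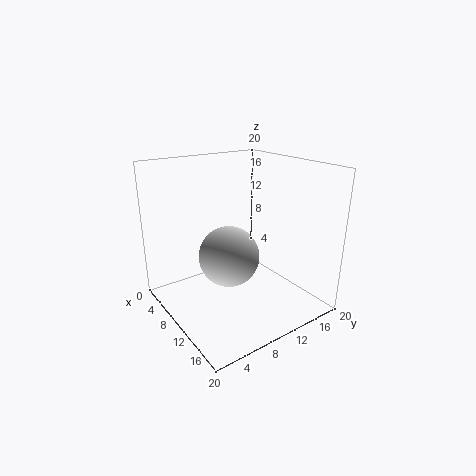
a = 11.5, b = 7.5, c = 8.5, col = 'lightgray'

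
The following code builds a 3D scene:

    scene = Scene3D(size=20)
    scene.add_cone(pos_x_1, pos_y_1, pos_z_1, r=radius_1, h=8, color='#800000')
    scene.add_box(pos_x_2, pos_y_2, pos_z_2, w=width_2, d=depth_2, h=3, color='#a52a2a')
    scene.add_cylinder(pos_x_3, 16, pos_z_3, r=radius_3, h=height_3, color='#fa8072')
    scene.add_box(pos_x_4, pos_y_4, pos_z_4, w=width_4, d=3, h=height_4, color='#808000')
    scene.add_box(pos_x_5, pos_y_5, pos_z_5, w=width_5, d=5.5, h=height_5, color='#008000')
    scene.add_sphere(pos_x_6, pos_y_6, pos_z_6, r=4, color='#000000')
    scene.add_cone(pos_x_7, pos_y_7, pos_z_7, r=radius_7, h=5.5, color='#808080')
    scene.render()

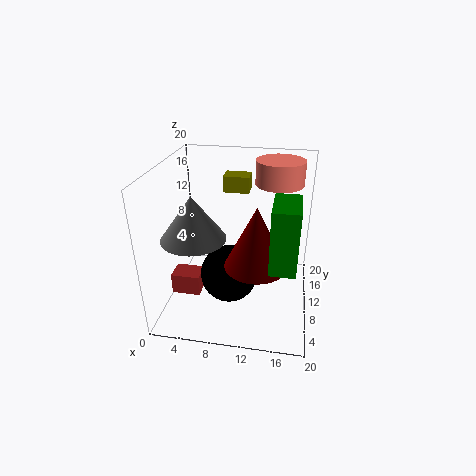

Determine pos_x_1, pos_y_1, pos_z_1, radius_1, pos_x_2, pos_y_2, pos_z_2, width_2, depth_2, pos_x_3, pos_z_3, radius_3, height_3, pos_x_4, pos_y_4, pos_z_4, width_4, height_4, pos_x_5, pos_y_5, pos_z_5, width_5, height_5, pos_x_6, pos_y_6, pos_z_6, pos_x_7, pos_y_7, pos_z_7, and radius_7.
pos_x_1 = 13; pos_y_1 = 6; pos_z_1 = 8.5; radius_1 = 4; pos_x_2 = 1; pos_y_2 = 6.5; pos_z_2 = 2; width_2 = 4; depth_2 = 3; pos_x_3 = 15; pos_z_3 = 16; radius_3 = 3.5; height_3 = 3.5; pos_x_4 = 6.5; pos_y_4 = 16.5; pos_z_4 = 14; width_4 = 4; height_4 = 2.5; pos_x_5 = 15; pos_y_5 = 0.5; pos_z_5 = 11; width_5 = 3; height_5 = 7.5; pos_x_6 = 9; pos_y_6 = 8.5; pos_z_6 = 5; pos_x_7 = 5.5; pos_y_7 = 4.5; pos_z_7 = 12.5; radius_7 = 4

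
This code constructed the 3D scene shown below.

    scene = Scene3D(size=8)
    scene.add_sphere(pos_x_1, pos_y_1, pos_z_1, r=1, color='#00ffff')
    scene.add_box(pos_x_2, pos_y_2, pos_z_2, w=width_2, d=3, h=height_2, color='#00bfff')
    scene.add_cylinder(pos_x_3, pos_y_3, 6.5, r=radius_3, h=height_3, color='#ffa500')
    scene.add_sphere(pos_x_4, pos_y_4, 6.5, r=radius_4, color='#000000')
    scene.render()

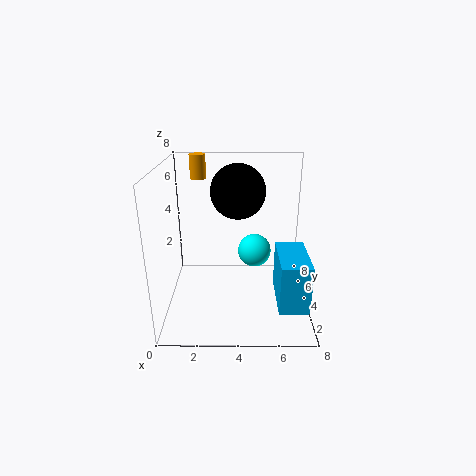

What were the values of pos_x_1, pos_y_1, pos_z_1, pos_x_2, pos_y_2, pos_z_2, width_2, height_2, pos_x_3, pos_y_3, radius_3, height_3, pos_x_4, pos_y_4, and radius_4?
pos_x_1 = 5
pos_y_1 = 5.5
pos_z_1 = 2.5
pos_x_2 = 6
pos_y_2 = 0.5
pos_z_2 = 1.5
width_2 = 1.5
height_2 = 2.5
pos_x_3 = 1.5
pos_y_3 = 7.5
radius_3 = 0.5
height_3 = 1.5
pos_x_4 = 4
pos_y_4 = 4.5
radius_4 = 1.5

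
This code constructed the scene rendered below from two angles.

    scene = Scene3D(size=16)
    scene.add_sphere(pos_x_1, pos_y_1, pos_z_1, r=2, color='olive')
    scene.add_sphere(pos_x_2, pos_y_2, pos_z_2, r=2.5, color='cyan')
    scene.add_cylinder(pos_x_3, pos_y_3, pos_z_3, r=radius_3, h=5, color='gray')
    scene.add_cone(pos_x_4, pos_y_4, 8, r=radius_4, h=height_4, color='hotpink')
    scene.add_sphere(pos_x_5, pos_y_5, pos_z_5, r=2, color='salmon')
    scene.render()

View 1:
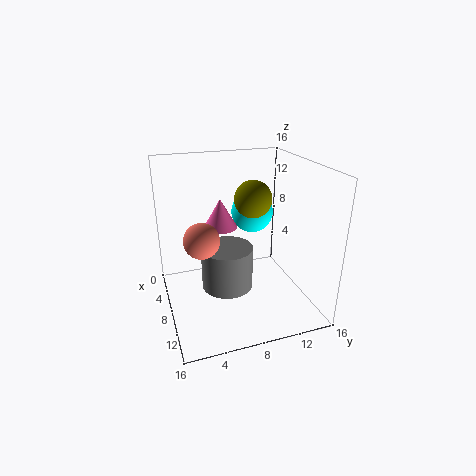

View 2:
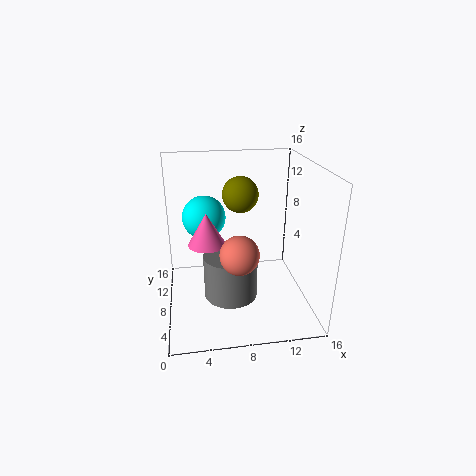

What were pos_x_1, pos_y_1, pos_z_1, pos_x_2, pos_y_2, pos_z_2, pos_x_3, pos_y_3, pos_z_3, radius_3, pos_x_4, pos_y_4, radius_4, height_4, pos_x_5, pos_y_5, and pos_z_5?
pos_x_1 = 8.5
pos_y_1 = 9.5
pos_z_1 = 12.5
pos_x_2 = 4.5
pos_y_2 = 11
pos_z_2 = 9.5
pos_x_3 = 7
pos_y_3 = 7
pos_z_3 = 1.5
radius_3 = 3
pos_x_4 = 4.5
pos_y_4 = 7
radius_4 = 2
height_4 = 3.5
pos_x_5 = 7.5
pos_y_5 = 4
pos_z_5 = 8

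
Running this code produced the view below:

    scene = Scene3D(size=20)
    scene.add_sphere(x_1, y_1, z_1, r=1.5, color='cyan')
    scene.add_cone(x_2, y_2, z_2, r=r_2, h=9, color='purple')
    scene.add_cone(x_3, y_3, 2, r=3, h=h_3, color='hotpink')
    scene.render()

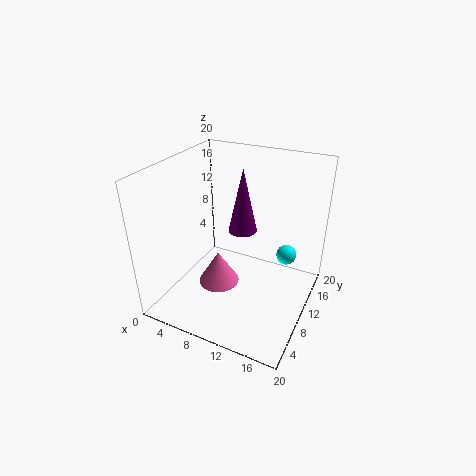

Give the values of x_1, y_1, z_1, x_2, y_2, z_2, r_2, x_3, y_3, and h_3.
x_1 = 15.5
y_1 = 15.5
z_1 = 5.5
x_2 = 10
y_2 = 11.5
z_2 = 10.5
r_2 = 2
x_3 = 7
y_3 = 9.5
h_3 = 5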